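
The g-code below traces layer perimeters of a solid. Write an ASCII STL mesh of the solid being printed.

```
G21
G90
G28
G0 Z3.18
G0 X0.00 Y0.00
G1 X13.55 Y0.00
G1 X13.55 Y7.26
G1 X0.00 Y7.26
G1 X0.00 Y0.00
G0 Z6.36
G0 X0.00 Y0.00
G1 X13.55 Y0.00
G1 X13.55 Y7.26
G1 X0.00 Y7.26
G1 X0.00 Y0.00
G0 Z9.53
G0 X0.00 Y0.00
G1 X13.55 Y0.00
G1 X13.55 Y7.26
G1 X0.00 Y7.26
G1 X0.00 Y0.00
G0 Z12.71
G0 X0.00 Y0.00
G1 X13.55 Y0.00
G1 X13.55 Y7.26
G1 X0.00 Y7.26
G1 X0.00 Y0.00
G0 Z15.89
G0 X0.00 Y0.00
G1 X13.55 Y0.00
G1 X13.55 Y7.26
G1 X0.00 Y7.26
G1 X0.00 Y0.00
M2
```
solid part
  facet normal 0.0000 0.0000 -1.0000
    outer loop
      vertex 13.55 7.26 0.00
      vertex 13.55 0.00 0.00
      vertex 0.00 0.00 0.00
    endloop
  endfacet
  facet normal 0.0000 0.0000 -1.0000
    outer loop
      vertex 0.00 7.26 0.00
      vertex 13.55 7.26 0.00
      vertex 0.00 0.00 0.00
    endloop
  endfacet
  facet normal 0.0000 0.0000 1.0000
    outer loop
      vertex 0.00 0.00 15.89
      vertex 13.55 0.00 15.89
      vertex 13.55 7.26 15.89
    endloop
  endfacet
  facet normal 0.0000 0.0000 1.0000
    outer loop
      vertex 0.00 0.00 15.89
      vertex 13.55 7.26 15.89
      vertex 0.00 7.26 15.89
    endloop
  endfacet
  facet normal 0.0000 -1.0000 0.0000
    outer loop
      vertex 0.00 0.00 0.00
      vertex 13.55 0.00 0.00
      vertex 13.55 0.00 15.89
    endloop
  endfacet
  facet normal 0.0000 -1.0000 0.0000
    outer loop
      vertex 0.00 0.00 0.00
      vertex 13.55 0.00 15.89
      vertex 0.00 0.00 15.89
    endloop
  endfacet
  facet normal 0.0000 1.0000 0.0000
    outer loop
      vertex 13.55 7.26 15.89
      vertex 13.55 7.26 0.00
      vertex 0.00 7.26 0.00
    endloop
  endfacet
  facet normal 0.0000 1.0000 0.0000
    outer loop
      vertex 0.00 7.26 15.89
      vertex 13.55 7.26 15.89
      vertex 0.00 7.26 0.00
    endloop
  endfacet
  facet normal -1.0000 0.0000 0.0000
    outer loop
      vertex 0.00 7.26 15.89
      vertex 0.00 7.26 0.00
      vertex 0.00 0.00 0.00
    endloop
  endfacet
  facet normal -1.0000 0.0000 0.0000
    outer loop
      vertex 0.00 0.00 15.89
      vertex 0.00 7.26 15.89
      vertex 0.00 0.00 0.00
    endloop
  endfacet
  facet normal 1.0000 0.0000 0.0000
    outer loop
      vertex 13.55 0.00 0.00
      vertex 13.55 7.26 0.00
      vertex 13.55 7.26 15.89
    endloop
  endfacet
  facet normal 1.0000 0.0000 0.0000
    outer loop
      vertex 13.55 0.00 0.00
      vertex 13.55 7.26 15.89
      vertex 13.55 0.00 15.89
    endloop
  endfacet
endsolid part

The G0 Z moves step by Δz≈3.18 mm. Every layer's G1 loop is the same polygon, so the solid is a straight extrusion of it from z=0 to z≈15.9. Closing with flat bottom and top caps and triangulating gives 12 facets — a rectangular box, roughly 13.6 × 7.26 mm footprint and 15.9 mm tall.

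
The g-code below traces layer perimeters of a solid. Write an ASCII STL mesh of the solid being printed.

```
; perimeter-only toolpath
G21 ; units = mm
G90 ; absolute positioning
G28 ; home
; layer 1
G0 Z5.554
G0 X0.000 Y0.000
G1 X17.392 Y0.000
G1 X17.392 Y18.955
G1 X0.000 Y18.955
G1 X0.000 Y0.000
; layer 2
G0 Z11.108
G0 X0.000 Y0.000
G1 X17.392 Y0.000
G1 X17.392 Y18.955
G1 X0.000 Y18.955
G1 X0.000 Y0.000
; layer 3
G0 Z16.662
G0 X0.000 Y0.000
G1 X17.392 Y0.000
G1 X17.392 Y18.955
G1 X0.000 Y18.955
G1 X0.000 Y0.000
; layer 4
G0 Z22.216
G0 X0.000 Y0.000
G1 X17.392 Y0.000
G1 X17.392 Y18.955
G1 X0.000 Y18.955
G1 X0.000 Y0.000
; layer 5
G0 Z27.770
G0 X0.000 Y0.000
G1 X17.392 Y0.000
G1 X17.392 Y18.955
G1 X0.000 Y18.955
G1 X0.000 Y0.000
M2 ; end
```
solid part
  facet normal 0.0000 0.0000 -1.0000
    outer loop
      vertex 17.392 18.955 0.000
      vertex 17.392 0.000 0.000
      vertex 0.000 0.000 0.000
    endloop
  endfacet
  facet normal 0.0000 0.0000 -1.0000
    outer loop
      vertex 0.000 18.955 0.000
      vertex 17.392 18.955 0.000
      vertex 0.000 0.000 0.000
    endloop
  endfacet
  facet normal 0.0000 0.0000 1.0000
    outer loop
      vertex 0.000 0.000 27.770
      vertex 17.392 0.000 27.770
      vertex 17.392 18.955 27.770
    endloop
  endfacet
  facet normal 0.0000 0.0000 1.0000
    outer loop
      vertex 0.000 0.000 27.770
      vertex 17.392 18.955 27.770
      vertex 0.000 18.955 27.770
    endloop
  endfacet
  facet normal 0.0000 -1.0000 0.0000
    outer loop
      vertex 0.000 0.000 0.000
      vertex 17.392 0.000 0.000
      vertex 17.392 0.000 27.770
    endloop
  endfacet
  facet normal 0.0000 -1.0000 0.0000
    outer loop
      vertex 0.000 0.000 0.000
      vertex 17.392 0.000 27.770
      vertex 0.000 0.000 27.770
    endloop
  endfacet
  facet normal 0.0000 1.0000 0.0000
    outer loop
      vertex 17.392 18.955 27.770
      vertex 17.392 18.955 0.000
      vertex 0.000 18.955 0.000
    endloop
  endfacet
  facet normal 0.0000 1.0000 0.0000
    outer loop
      vertex 0.000 18.955 27.770
      vertex 17.392 18.955 27.770
      vertex 0.000 18.955 0.000
    endloop
  endfacet
  facet normal -1.0000 0.0000 0.0000
    outer loop
      vertex 0.000 18.955 27.770
      vertex 0.000 18.955 0.000
      vertex 0.000 0.000 0.000
    endloop
  endfacet
  facet normal -1.0000 0.0000 0.0000
    outer loop
      vertex 0.000 0.000 27.770
      vertex 0.000 18.955 27.770
      vertex 0.000 0.000 0.000
    endloop
  endfacet
  facet normal 1.0000 0.0000 0.0000
    outer loop
      vertex 17.392 0.000 0.000
      vertex 17.392 18.955 0.000
      vertex 17.392 18.955 27.770
    endloop
  endfacet
  facet normal 1.0000 0.0000 0.0000
    outer loop
      vertex 17.392 0.000 0.000
      vertex 17.392 18.955 27.770
      vertex 17.392 0.000 27.770
    endloop
  endfacet
endsolid part

The G0 Z moves step by Δz≈5.554 mm. Every layer's G1 loop is the same polygon, so the solid is a straight extrusion of it from z=0 to z≈27.8. Closing with flat bottom and top caps and triangulating gives 12 facets — a rectangular box, roughly 17.4 × 19 mm footprint and 27.8 mm tall.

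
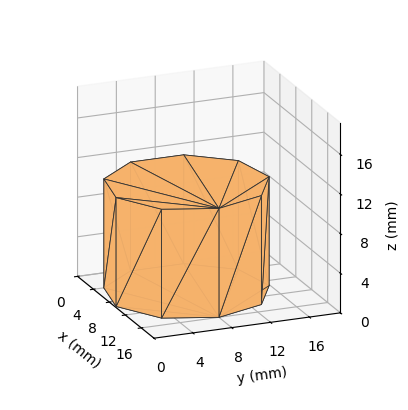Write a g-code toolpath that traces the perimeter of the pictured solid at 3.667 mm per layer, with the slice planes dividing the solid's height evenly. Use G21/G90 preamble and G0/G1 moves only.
Reading the render: the shape is a regular 9-sided prism (a cylinder approximated with 9 flat sides), circumscribed radius ≈ 8 mm, height ≈ 11 mm (dimensions read to the nearest mm from the axis ticks). For the g-code, the solid's height is divided into equal slices at the stated Δz and each level perimeter traced with G1 moves after a G0 lift.

; perimeter-only toolpath
G21 ; units = mm
G90 ; absolute positioning
G28 ; home
; layer 1
G0 Z3.667
G0 X16.000 Y8.000
G1 X14.128 Y13.142
G1 X9.389 Y15.878
G1 X4.000 Y14.928
G1 X0.482 Y10.736
G1 X0.482 Y5.264
G1 X4.000 Y1.072
G1 X9.389 Y0.122
G1 X14.128 Y2.858
G1 X16.000 Y8.000
; layer 2
G0 Z7.333
G0 X16.000 Y8.000
G1 X14.128 Y13.142
G1 X9.389 Y15.878
G1 X4.000 Y14.928
G1 X0.482 Y10.736
G1 X0.482 Y5.264
G1 X4.000 Y1.072
G1 X9.389 Y0.122
G1 X14.128 Y2.858
G1 X16.000 Y8.000
; layer 3
G0 Z11.000
G0 X16.000 Y8.000
G1 X14.128 Y13.142
G1 X9.389 Y15.878
G1 X4.000 Y14.928
G1 X0.482 Y10.736
G1 X0.482 Y5.264
G1 X4.000 Y1.072
G1 X9.389 Y0.122
G1 X14.128 Y2.858
G1 X16.000 Y8.000
M2 ; end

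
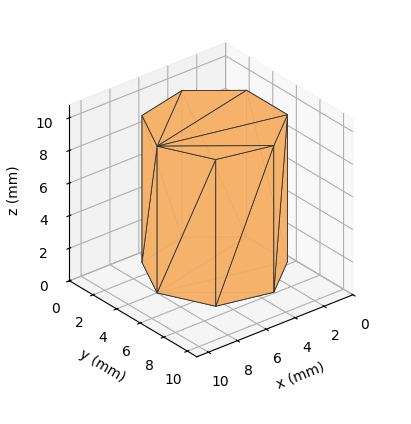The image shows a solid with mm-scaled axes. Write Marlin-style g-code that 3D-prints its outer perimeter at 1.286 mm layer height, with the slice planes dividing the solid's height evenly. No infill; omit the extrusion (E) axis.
Reading the render: the shape is a regular 7-sided prism (a cylinder approximated with 7 flat sides), circumscribed radius ≈ 4 mm, height ≈ 9 mm (dimensions read to the nearest mm from the axis ticks). For the g-code, the solid's height is divided into equal slices at the stated Δz and each level perimeter traced with G1 moves after a G0 lift.

; perimeter-only toolpath
G21 ; units = mm
G90 ; absolute positioning
G28 ; home
; layer 1
G0 Z1.286
G0 X8.000 Y4.000
G1 X6.494 Y7.127
G1 X3.110 Y7.900
G1 X0.396 Y5.736
G1 X0.396 Y2.264
G1 X3.110 Y0.100
G1 X6.494 Y0.873
G1 X8.000 Y4.000
; layer 2
G0 Z2.571
G0 X8.000 Y4.000
G1 X6.494 Y7.127
G1 X3.110 Y7.900
G1 X0.396 Y5.736
G1 X0.396 Y2.264
G1 X3.110 Y0.100
G1 X6.494 Y0.873
G1 X8.000 Y4.000
; layer 3
G0 Z3.857
G0 X8.000 Y4.000
G1 X6.494 Y7.127
G1 X3.110 Y7.900
G1 X0.396 Y5.736
G1 X0.396 Y2.264
G1 X3.110 Y0.100
G1 X6.494 Y0.873
G1 X8.000 Y4.000
; layer 4
G0 Z5.143
G0 X8.000 Y4.000
G1 X6.494 Y7.127
G1 X3.110 Y7.900
G1 X0.396 Y5.736
G1 X0.396 Y2.264
G1 X3.110 Y0.100
G1 X6.494 Y0.873
G1 X8.000 Y4.000
; layer 5
G0 Z6.429
G0 X8.000 Y4.000
G1 X6.494 Y7.127
G1 X3.110 Y7.900
G1 X0.396 Y5.736
G1 X0.396 Y2.264
G1 X3.110 Y0.100
G1 X6.494 Y0.873
G1 X8.000 Y4.000
; layer 6
G0 Z7.714
G0 X8.000 Y4.000
G1 X6.494 Y7.127
G1 X3.110 Y7.900
G1 X0.396 Y5.736
G1 X0.396 Y2.264
G1 X3.110 Y0.100
G1 X6.494 Y0.873
G1 X8.000 Y4.000
; layer 7
G0 Z9.000
G0 X8.000 Y4.000
G1 X6.494 Y7.127
G1 X3.110 Y7.900
G1 X0.396 Y5.736
G1 X0.396 Y2.264
G1 X3.110 Y0.100
G1 X6.494 Y0.873
G1 X8.000 Y4.000
M2 ; end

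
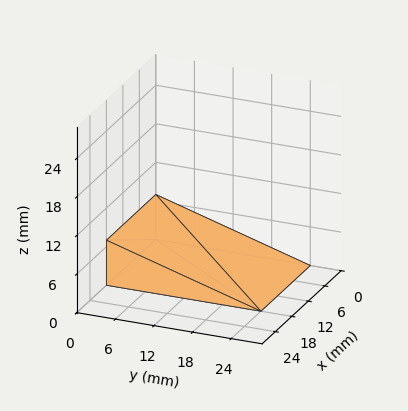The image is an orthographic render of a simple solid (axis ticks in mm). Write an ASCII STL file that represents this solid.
Reading the render: the shape is a wedge (ramp): 18 × 24 mm base, rising to 7 mm along the y=0 edge and sloping linearly to z=0 at y=24 (dimensions read to the nearest mm from the axis ticks). For the STL, each face is triangulated and given an outward normal.

solid part
  facet normal 0.0000 0.0000 -1.0000
    outer loop
      vertex 18.0 24.0 0.0
      vertex 18.0 0.0 0.0
      vertex 0.0 0.0 0.0
    endloop
  endfacet
  facet normal 0.0000 0.0000 -1.0000
    outer loop
      vertex 0.0 24.0 0.0
      vertex 18.0 24.0 0.0
      vertex 0.0 0.0 0.0
    endloop
  endfacet
  facet normal 0.0000 -1.0000 0.0000
    outer loop
      vertex 0.0 0.0 0.0
      vertex 18.0 0.0 0.0
      vertex 18.0 0.0 7.0
    endloop
  endfacet
  facet normal 0.0000 -1.0000 0.0000
    outer loop
      vertex 0.0 0.0 0.0
      vertex 18.0 0.0 7.0
      vertex 0.0 0.0 7.0
    endloop
  endfacet
  facet normal 0.0000 0.2800 0.9600
    outer loop
      vertex 0.0 0.0 7.0
      vertex 18.0 0.0 7.0
      vertex 18.0 24.0 0.0
    endloop
  endfacet
  facet normal 0.0000 0.2800 0.9600
    outer loop
      vertex 0.0 0.0 7.0
      vertex 18.0 24.0 0.0
      vertex 0.0 24.0 0.0
    endloop
  endfacet
  facet normal -1.0000 0.0000 0.0000
    outer loop
      vertex 0.0 0.0 7.0
      vertex 0.0 24.0 0.0
      vertex 0.0 0.0 0.0
    endloop
  endfacet
  facet normal 1.0000 0.0000 0.0000
    outer loop
      vertex 18.0 0.0 0.0
      vertex 18.0 24.0 0.0
      vertex 18.0 0.0 7.0
    endloop
  endfacet
endsolid part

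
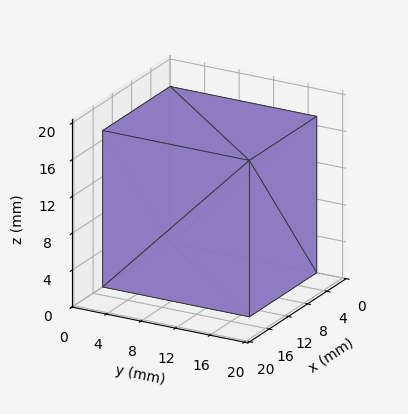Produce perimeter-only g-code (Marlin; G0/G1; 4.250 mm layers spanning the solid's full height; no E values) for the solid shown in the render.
Reading the render: the shape is a rectangular box, roughly 14 × 17 mm footprint and 17 mm tall (dimensions read to the nearest mm from the axis ticks). For the g-code, the solid's height is divided into equal slices at the stated Δz and each level perimeter traced with G1 moves after a G0 lift.

; perimeter-only toolpath
G21 ; units = mm
G90 ; absolute positioning
G28 ; home
; layer 1
G0 Z4.250
G0 X0.000 Y0.000
G1 X14.000 Y0.000
G1 X14.000 Y17.000
G1 X0.000 Y17.000
G1 X0.000 Y0.000
; layer 2
G0 Z8.500
G0 X0.000 Y0.000
G1 X14.000 Y0.000
G1 X14.000 Y17.000
G1 X0.000 Y17.000
G1 X0.000 Y0.000
; layer 3
G0 Z12.750
G0 X0.000 Y0.000
G1 X14.000 Y0.000
G1 X14.000 Y17.000
G1 X0.000 Y17.000
G1 X0.000 Y0.000
; layer 4
G0 Z17.000
G0 X0.000 Y0.000
G1 X14.000 Y0.000
G1 X14.000 Y17.000
G1 X0.000 Y17.000
G1 X0.000 Y0.000
M2 ; end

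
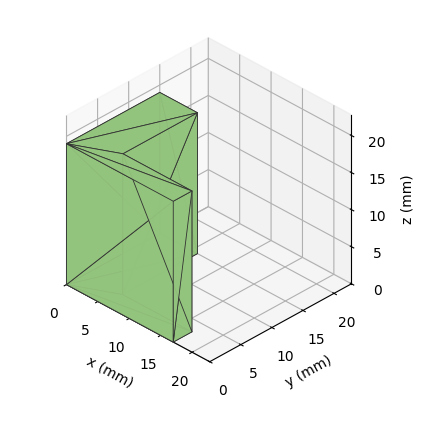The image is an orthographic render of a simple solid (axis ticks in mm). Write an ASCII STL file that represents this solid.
Reading the render: the shape is an L-shaped prism: outer 17 × 15 mm, arm thicknesses ≈ 3 mm (horizontal) and 6 mm (vertical), extruded 19 mm in z (dimensions read to the nearest mm from the axis ticks). For the STL, each face is triangulated and given an outward normal.

solid part
  facet normal 0.0000 0.0000 -1.0000
    outer loop
      vertex 17.00 3.00 0.00
      vertex 17.00 0.00 0.00
      vertex 0.00 0.00 0.00
    endloop
  endfacet
  facet normal 0.0000 0.0000 -1.0000
    outer loop
      vertex 6.00 3.00 0.00
      vertex 17.00 3.00 0.00
      vertex 0.00 0.00 0.00
    endloop
  endfacet
  facet normal 0.0000 0.0000 -1.0000
    outer loop
      vertex 6.00 15.00 0.00
      vertex 6.00 3.00 0.00
      vertex 0.00 0.00 0.00
    endloop
  endfacet
  facet normal 0.0000 0.0000 -1.0000
    outer loop
      vertex 0.00 15.00 0.00
      vertex 6.00 15.00 0.00
      vertex 0.00 0.00 0.00
    endloop
  endfacet
  facet normal 0.0000 0.0000 1.0000
    outer loop
      vertex 0.00 0.00 19.00
      vertex 17.00 0.00 19.00
      vertex 17.00 3.00 19.00
    endloop
  endfacet
  facet normal 0.0000 0.0000 1.0000
    outer loop
      vertex 0.00 0.00 19.00
      vertex 17.00 3.00 19.00
      vertex 6.00 3.00 19.00
    endloop
  endfacet
  facet normal 0.0000 0.0000 1.0000
    outer loop
      vertex 0.00 0.00 19.00
      vertex 6.00 3.00 19.00
      vertex 6.00 15.00 19.00
    endloop
  endfacet
  facet normal 0.0000 0.0000 1.0000
    outer loop
      vertex 0.00 0.00 19.00
      vertex 6.00 15.00 19.00
      vertex 0.00 15.00 19.00
    endloop
  endfacet
  facet normal 0.0000 -1.0000 0.0000
    outer loop
      vertex 0.00 0.00 0.00
      vertex 17.00 0.00 0.00
      vertex 17.00 0.00 19.00
    endloop
  endfacet
  facet normal 0.0000 -1.0000 0.0000
    outer loop
      vertex 0.00 0.00 0.00
      vertex 17.00 0.00 19.00
      vertex 0.00 0.00 19.00
    endloop
  endfacet
  facet normal 1.0000 0.0000 0.0000
    outer loop
      vertex 17.00 0.00 0.00
      vertex 17.00 3.00 0.00
      vertex 17.00 3.00 19.00
    endloop
  endfacet
  facet normal 1.0000 0.0000 0.0000
    outer loop
      vertex 17.00 0.00 0.00
      vertex 17.00 3.00 19.00
      vertex 17.00 0.00 19.00
    endloop
  endfacet
  facet normal 0.0000 1.0000 0.0000
    outer loop
      vertex 17.00 3.00 0.00
      vertex 6.00 3.00 0.00
      vertex 6.00 3.00 19.00
    endloop
  endfacet
  facet normal 0.0000 1.0000 0.0000
    outer loop
      vertex 17.00 3.00 0.00
      vertex 6.00 3.00 19.00
      vertex 17.00 3.00 19.00
    endloop
  endfacet
  facet normal 1.0000 0.0000 0.0000
    outer loop
      vertex 6.00 3.00 0.00
      vertex 6.00 15.00 0.00
      vertex 6.00 15.00 19.00
    endloop
  endfacet
  facet normal 1.0000 0.0000 0.0000
    outer loop
      vertex 6.00 3.00 0.00
      vertex 6.00 15.00 19.00
      vertex 6.00 3.00 19.00
    endloop
  endfacet
  facet normal 0.0000 1.0000 0.0000
    outer loop
      vertex 6.00 15.00 0.00
      vertex 0.00 15.00 0.00
      vertex 0.00 15.00 19.00
    endloop
  endfacet
  facet normal 0.0000 1.0000 0.0000
    outer loop
      vertex 6.00 15.00 0.00
      vertex 0.00 15.00 19.00
      vertex 6.00 15.00 19.00
    endloop
  endfacet
  facet normal -1.0000 0.0000 0.0000
    outer loop
      vertex 0.00 15.00 0.00
      vertex 0.00 0.00 0.00
      vertex 0.00 0.00 19.00
    endloop
  endfacet
  facet normal -1.0000 0.0000 0.0000
    outer loop
      vertex 0.00 15.00 0.00
      vertex 0.00 0.00 19.00
      vertex 0.00 15.00 19.00
    endloop
  endfacet
endsolid part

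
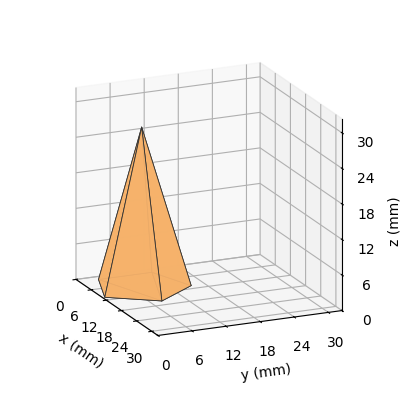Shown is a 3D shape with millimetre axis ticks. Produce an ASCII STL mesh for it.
Reading the render: the shape is a regular 5-sided pyramid, base circumscribed radius ≈ 8 mm, apex at z ≈ 27 mm (dimensions read to the nearest mm from the axis ticks). For the STL, each face is triangulated and given an outward normal.

solid part
  facet normal 0.0000 0.0000 -1.0000
    outer loop
      vertex 1.5 12.7 0.0
      vertex 10.5 15.6 0.0
      vertex 16.0 8.0 0.0
    endloop
  endfacet
  facet normal 0.0000 0.0000 -1.0000
    outer loop
      vertex 1.5 3.3 0.0
      vertex 1.5 12.7 0.0
      vertex 16.0 8.0 0.0
    endloop
  endfacet
  facet normal 0.0000 0.0000 -1.0000
    outer loop
      vertex 10.5 0.4 0.0
      vertex 1.5 3.3 0.0
      vertex 16.0 8.0 0.0
    endloop
  endfacet
  facet normal 0.7877 0.5701 0.2334
    outer loop
      vertex 16.0 8.0 0.0
      vertex 10.5 15.6 0.0
      vertex 8.0 8.0 27.0
    endloop
  endfacet
  facet normal -0.2983 0.9256 0.2329
    outer loop
      vertex 10.5 15.6 0.0
      vertex 1.5 12.7 0.0
      vertex 8.0 8.0 27.0
    endloop
  endfacet
  facet normal -0.9722 0.0000 0.2341
    outer loop
      vertex 1.5 12.7 0.0
      vertex 1.5 3.3 0.0
      vertex 8.0 8.0 27.0
    endloop
  endfacet
  facet normal -0.2983 -0.9256 0.2329
    outer loop
      vertex 1.5 3.3 0.0
      vertex 10.5 0.4 0.0
      vertex 8.0 8.0 27.0
    endloop
  endfacet
  facet normal 0.7877 -0.5701 0.2334
    outer loop
      vertex 10.5 0.4 0.0
      vertex 16.0 8.0 0.0
      vertex 8.0 8.0 27.0
    endloop
  endfacet
endsolid part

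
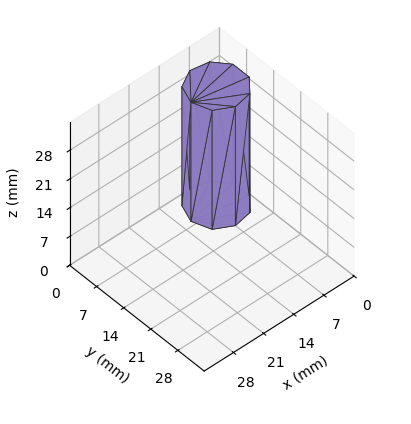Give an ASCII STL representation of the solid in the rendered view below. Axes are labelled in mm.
Reading the render: the shape is a regular 9-sided prism (a cylinder approximated with 9 flat sides), circumscribed radius ≈ 6 mm, height ≈ 29 mm (dimensions read to the nearest mm from the axis ticks). For the STL, each face is triangulated and given an outward normal.

solid part
  facet normal 0.0000 0.0000 -1.0000
    outer loop
      vertex 7.0 11.9 0.0
      vertex 10.6 9.9 0.0
      vertex 12.0 6.0 0.0
    endloop
  endfacet
  facet normal 0.0000 0.0000 -1.0000
    outer loop
      vertex 3.0 11.2 0.0
      vertex 7.0 11.9 0.0
      vertex 12.0 6.0 0.0
    endloop
  endfacet
  facet normal 0.0000 0.0000 -1.0000
    outer loop
      vertex 0.4 8.1 0.0
      vertex 3.0 11.2 0.0
      vertex 12.0 6.0 0.0
    endloop
  endfacet
  facet normal 0.0000 0.0000 -1.0000
    outer loop
      vertex 0.4 3.9 0.0
      vertex 0.4 8.1 0.0
      vertex 12.0 6.0 0.0
    endloop
  endfacet
  facet normal 0.0000 0.0000 -1.0000
    outer loop
      vertex 3.0 0.8 0.0
      vertex 0.4 3.9 0.0
      vertex 12.0 6.0 0.0
    endloop
  endfacet
  facet normal 0.0000 0.0000 -1.0000
    outer loop
      vertex 7.0 0.1 0.0
      vertex 3.0 0.8 0.0
      vertex 12.0 6.0 0.0
    endloop
  endfacet
  facet normal 0.0000 0.0000 -1.0000
    outer loop
      vertex 10.6 2.1 0.0
      vertex 7.0 0.1 0.0
      vertex 12.0 6.0 0.0
    endloop
  endfacet
  facet normal 0.0000 0.0000 1.0000
    outer loop
      vertex 12.0 6.0 29.0
      vertex 10.6 9.9 29.0
      vertex 7.0 11.9 29.0
    endloop
  endfacet
  facet normal 0.0000 0.0000 1.0000
    outer loop
      vertex 12.0 6.0 29.0
      vertex 7.0 11.9 29.0
      vertex 3.0 11.2 29.0
    endloop
  endfacet
  facet normal 0.0000 0.0000 1.0000
    outer loop
      vertex 12.0 6.0 29.0
      vertex 3.0 11.2 29.0
      vertex 0.4 8.1 29.0
    endloop
  endfacet
  facet normal 0.0000 0.0000 1.0000
    outer loop
      vertex 12.0 6.0 29.0
      vertex 0.4 8.1 29.0
      vertex 0.4 3.9 29.0
    endloop
  endfacet
  facet normal 0.0000 0.0000 1.0000
    outer loop
      vertex 12.0 6.0 29.0
      vertex 0.4 3.9 29.0
      vertex 3.0 0.8 29.0
    endloop
  endfacet
  facet normal 0.0000 0.0000 1.0000
    outer loop
      vertex 12.0 6.0 29.0
      vertex 3.0 0.8 29.0
      vertex 7.0 0.1 29.0
    endloop
  endfacet
  facet normal 0.0000 0.0000 1.0000
    outer loop
      vertex 12.0 6.0 29.0
      vertex 7.0 0.1 29.0
      vertex 10.6 2.1 29.0
    endloop
  endfacet
  facet normal 0.9412 0.3379 0.0000
    outer loop
      vertex 12.0 6.0 0.0
      vertex 10.6 9.9 0.0
      vertex 10.6 9.9 29.0
    endloop
  endfacet
  facet normal 0.9412 0.3379 0.0000
    outer loop
      vertex 12.0 6.0 0.0
      vertex 10.6 9.9 29.0
      vertex 12.0 6.0 29.0
    endloop
  endfacet
  facet normal 0.4856 0.8742 0.0000
    outer loop
      vertex 10.6 9.9 0.0
      vertex 7.0 11.9 0.0
      vertex 7.0 11.9 29.0
    endloop
  endfacet
  facet normal 0.4856 0.8742 0.0000
    outer loop
      vertex 10.6 9.9 0.0
      vertex 7.0 11.9 29.0
      vertex 10.6 9.9 29.0
    endloop
  endfacet
  facet normal -0.1724 0.9850 0.0000
    outer loop
      vertex 7.0 11.9 0.0
      vertex 3.0 11.2 0.0
      vertex 3.0 11.2 29.0
    endloop
  endfacet
  facet normal -0.1724 0.9850 0.0000
    outer loop
      vertex 7.0 11.9 0.0
      vertex 3.0 11.2 29.0
      vertex 7.0 11.9 29.0
    endloop
  endfacet
  facet normal -0.7662 0.6426 0.0000
    outer loop
      vertex 3.0 11.2 0.0
      vertex 0.4 8.1 0.0
      vertex 0.4 8.1 29.0
    endloop
  endfacet
  facet normal -0.7662 0.6426 0.0000
    outer loop
      vertex 3.0 11.2 0.0
      vertex 0.4 8.1 29.0
      vertex 3.0 11.2 29.0
    endloop
  endfacet
  facet normal -1.0000 0.0000 0.0000
    outer loop
      vertex 0.4 8.1 0.0
      vertex 0.4 3.9 0.0
      vertex 0.4 3.9 29.0
    endloop
  endfacet
  facet normal -1.0000 0.0000 0.0000
    outer loop
      vertex 0.4 8.1 0.0
      vertex 0.4 3.9 29.0
      vertex 0.4 8.1 29.0
    endloop
  endfacet
  facet normal -0.7662 -0.6426 0.0000
    outer loop
      vertex 0.4 3.9 0.0
      vertex 3.0 0.8 0.0
      vertex 3.0 0.8 29.0
    endloop
  endfacet
  facet normal -0.7662 -0.6426 0.0000
    outer loop
      vertex 0.4 3.9 0.0
      vertex 3.0 0.8 29.0
      vertex 0.4 3.9 29.0
    endloop
  endfacet
  facet normal -0.1724 -0.9850 0.0000
    outer loop
      vertex 3.0 0.8 0.0
      vertex 7.0 0.1 0.0
      vertex 7.0 0.1 29.0
    endloop
  endfacet
  facet normal -0.1724 -0.9850 0.0000
    outer loop
      vertex 3.0 0.8 0.0
      vertex 7.0 0.1 29.0
      vertex 3.0 0.8 29.0
    endloop
  endfacet
  facet normal 0.4856 -0.8742 0.0000
    outer loop
      vertex 7.0 0.1 0.0
      vertex 10.6 2.1 0.0
      vertex 10.6 2.1 29.0
    endloop
  endfacet
  facet normal 0.4856 -0.8742 0.0000
    outer loop
      vertex 7.0 0.1 0.0
      vertex 10.6 2.1 29.0
      vertex 7.0 0.1 29.0
    endloop
  endfacet
  facet normal 0.9412 -0.3379 0.0000
    outer loop
      vertex 10.6 2.1 0.0
      vertex 12.0 6.0 0.0
      vertex 12.0 6.0 29.0
    endloop
  endfacet
  facet normal 0.9412 -0.3379 0.0000
    outer loop
      vertex 10.6 2.1 0.0
      vertex 12.0 6.0 29.0
      vertex 10.6 2.1 29.0
    endloop
  endfacet
endsolid part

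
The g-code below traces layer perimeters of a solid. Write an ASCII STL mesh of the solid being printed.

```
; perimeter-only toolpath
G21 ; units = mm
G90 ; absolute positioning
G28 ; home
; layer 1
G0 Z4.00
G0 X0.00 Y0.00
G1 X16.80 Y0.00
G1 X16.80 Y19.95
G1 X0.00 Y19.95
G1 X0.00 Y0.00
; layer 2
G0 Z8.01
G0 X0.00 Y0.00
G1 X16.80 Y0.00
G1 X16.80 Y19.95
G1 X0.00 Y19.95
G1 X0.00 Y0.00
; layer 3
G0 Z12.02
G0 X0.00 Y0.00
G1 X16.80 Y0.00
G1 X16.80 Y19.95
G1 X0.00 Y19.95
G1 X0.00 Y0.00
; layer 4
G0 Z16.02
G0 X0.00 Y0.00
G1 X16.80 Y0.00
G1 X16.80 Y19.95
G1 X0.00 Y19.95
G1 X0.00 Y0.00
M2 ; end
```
solid part
  facet normal 0.0000 0.0000 -1.0000
    outer loop
      vertex 16.80 19.95 0.00
      vertex 16.80 0.00 0.00
      vertex 0.00 0.00 0.00
    endloop
  endfacet
  facet normal 0.0000 0.0000 -1.0000
    outer loop
      vertex 0.00 19.95 0.00
      vertex 16.80 19.95 0.00
      vertex 0.00 0.00 0.00
    endloop
  endfacet
  facet normal 0.0000 0.0000 1.0000
    outer loop
      vertex 0.00 0.00 16.02
      vertex 16.80 0.00 16.02
      vertex 16.80 19.95 16.02
    endloop
  endfacet
  facet normal 0.0000 0.0000 1.0000
    outer loop
      vertex 0.00 0.00 16.02
      vertex 16.80 19.95 16.02
      vertex 0.00 19.95 16.02
    endloop
  endfacet
  facet normal 0.0000 -1.0000 0.0000
    outer loop
      vertex 0.00 0.00 0.00
      vertex 16.80 0.00 0.00
      vertex 16.80 0.00 16.02
    endloop
  endfacet
  facet normal 0.0000 -1.0000 0.0000
    outer loop
      vertex 0.00 0.00 0.00
      vertex 16.80 0.00 16.02
      vertex 0.00 0.00 16.02
    endloop
  endfacet
  facet normal 0.0000 1.0000 0.0000
    outer loop
      vertex 16.80 19.95 16.02
      vertex 16.80 19.95 0.00
      vertex 0.00 19.95 0.00
    endloop
  endfacet
  facet normal 0.0000 1.0000 0.0000
    outer loop
      vertex 0.00 19.95 16.02
      vertex 16.80 19.95 16.02
      vertex 0.00 19.95 0.00
    endloop
  endfacet
  facet normal -1.0000 0.0000 0.0000
    outer loop
      vertex 0.00 19.95 16.02
      vertex 0.00 19.95 0.00
      vertex 0.00 0.00 0.00
    endloop
  endfacet
  facet normal -1.0000 0.0000 0.0000
    outer loop
      vertex 0.00 0.00 16.02
      vertex 0.00 19.95 16.02
      vertex 0.00 0.00 0.00
    endloop
  endfacet
  facet normal 1.0000 0.0000 0.0000
    outer loop
      vertex 16.80 0.00 0.00
      vertex 16.80 19.95 0.00
      vertex 16.80 19.95 16.02
    endloop
  endfacet
  facet normal 1.0000 0.0000 0.0000
    outer loop
      vertex 16.80 0.00 0.00
      vertex 16.80 19.95 16.02
      vertex 16.80 0.00 16.02
    endloop
  endfacet
endsolid part

The G0 Z moves step by Δz≈4.00 mm. Every layer's G1 loop is the same polygon, so the solid is a straight extrusion of it from z=0 to z≈16. Closing with flat bottom and top caps and triangulating gives 12 facets — a rectangular box, roughly 16.8 × 19.9 mm footprint and 16 mm tall.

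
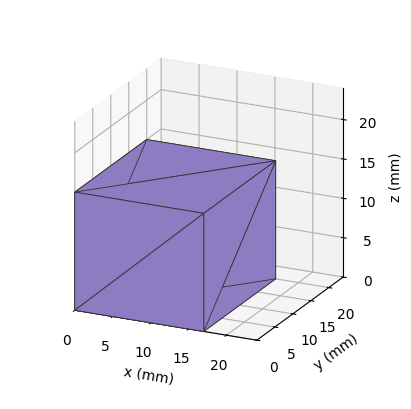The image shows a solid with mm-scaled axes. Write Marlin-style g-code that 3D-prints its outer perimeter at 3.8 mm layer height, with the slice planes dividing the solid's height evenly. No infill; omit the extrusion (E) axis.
Reading the render: the shape is a rectangular box, roughly 17 × 20 mm footprint and 15 mm tall (dimensions read to the nearest mm from the axis ticks). For the g-code, the solid's height is divided into equal slices at the stated Δz and each level perimeter traced with G1 moves after a G0 lift.

; perimeter-only toolpath
G21 ; units = mm
G90 ; absolute positioning
G28 ; home
; layer 1
G0 Z3.8
G0 X0.0 Y0.0
G1 X17.0 Y0.0
G1 X17.0 Y20.0
G1 X0.0 Y20.0
G1 X0.0 Y0.0
; layer 2
G0 Z7.5
G0 X0.0 Y0.0
G1 X17.0 Y0.0
G1 X17.0 Y20.0
G1 X0.0 Y20.0
G1 X0.0 Y0.0
; layer 3
G0 Z11.2
G0 X0.0 Y0.0
G1 X17.0 Y0.0
G1 X17.0 Y20.0
G1 X0.0 Y20.0
G1 X0.0 Y0.0
; layer 4
G0 Z15.0
G0 X0.0 Y0.0
G1 X17.0 Y0.0
G1 X17.0 Y20.0
G1 X0.0 Y20.0
G1 X0.0 Y0.0
M2 ; end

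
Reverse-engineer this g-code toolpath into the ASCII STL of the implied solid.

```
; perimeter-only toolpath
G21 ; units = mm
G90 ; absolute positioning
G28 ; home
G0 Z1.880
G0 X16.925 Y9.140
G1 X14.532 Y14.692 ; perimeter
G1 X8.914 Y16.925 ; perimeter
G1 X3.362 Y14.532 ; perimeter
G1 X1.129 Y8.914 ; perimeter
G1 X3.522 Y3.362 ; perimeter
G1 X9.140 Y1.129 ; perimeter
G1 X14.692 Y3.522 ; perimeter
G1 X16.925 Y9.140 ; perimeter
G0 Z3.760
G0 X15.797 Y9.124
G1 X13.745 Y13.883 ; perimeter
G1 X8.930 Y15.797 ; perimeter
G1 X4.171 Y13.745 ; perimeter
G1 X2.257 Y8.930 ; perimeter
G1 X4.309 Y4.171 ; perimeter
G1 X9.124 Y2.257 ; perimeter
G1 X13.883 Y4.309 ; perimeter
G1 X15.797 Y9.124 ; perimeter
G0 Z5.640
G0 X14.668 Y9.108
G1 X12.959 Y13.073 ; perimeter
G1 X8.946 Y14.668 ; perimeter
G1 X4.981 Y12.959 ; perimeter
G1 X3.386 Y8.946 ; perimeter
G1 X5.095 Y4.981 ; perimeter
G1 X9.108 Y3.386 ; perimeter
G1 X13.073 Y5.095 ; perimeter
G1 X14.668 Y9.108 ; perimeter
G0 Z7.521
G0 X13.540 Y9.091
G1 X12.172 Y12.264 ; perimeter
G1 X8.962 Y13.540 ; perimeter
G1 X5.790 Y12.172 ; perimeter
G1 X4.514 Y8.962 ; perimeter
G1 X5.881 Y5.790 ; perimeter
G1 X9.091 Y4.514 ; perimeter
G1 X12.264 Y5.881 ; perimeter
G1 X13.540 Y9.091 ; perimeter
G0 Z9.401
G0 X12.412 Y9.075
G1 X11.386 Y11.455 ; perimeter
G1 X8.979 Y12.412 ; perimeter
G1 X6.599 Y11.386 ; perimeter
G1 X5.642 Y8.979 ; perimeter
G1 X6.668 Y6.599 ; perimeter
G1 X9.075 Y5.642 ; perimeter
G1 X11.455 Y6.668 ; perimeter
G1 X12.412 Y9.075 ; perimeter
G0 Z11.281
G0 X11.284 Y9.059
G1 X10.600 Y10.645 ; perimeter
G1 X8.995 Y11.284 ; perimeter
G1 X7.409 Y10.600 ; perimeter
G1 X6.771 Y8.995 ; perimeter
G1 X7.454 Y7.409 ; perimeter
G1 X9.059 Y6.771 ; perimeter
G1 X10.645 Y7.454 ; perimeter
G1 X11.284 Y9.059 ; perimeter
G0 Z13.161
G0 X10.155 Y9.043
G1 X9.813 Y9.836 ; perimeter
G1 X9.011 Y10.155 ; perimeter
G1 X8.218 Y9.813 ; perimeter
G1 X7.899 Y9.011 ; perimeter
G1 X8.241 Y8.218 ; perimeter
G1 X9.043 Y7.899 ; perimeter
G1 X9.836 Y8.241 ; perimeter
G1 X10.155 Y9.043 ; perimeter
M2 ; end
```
solid part
  facet normal 0.0000 0.0000 -1.0000
    outer loop
      vertex 8.898 18.053 0.000
      vertex 15.318 15.501 0.000
      vertex 18.053 9.156 0.000
    endloop
  endfacet
  facet normal 0.0000 0.0000 -1.0000
    outer loop
      vertex 2.553 15.318 0.000
      vertex 8.898 18.053 0.000
      vertex 18.053 9.156 0.000
    endloop
  endfacet
  facet normal 0.0000 0.0000 -1.0000
    outer loop
      vertex 0.001 8.898 0.000
      vertex 2.553 15.318 0.000
      vertex 18.053 9.156 0.000
    endloop
  endfacet
  facet normal 0.0000 0.0000 -1.0000
    outer loop
      vertex 2.736 2.553 0.000
      vertex 0.001 8.898 0.000
      vertex 18.053 9.156 0.000
    endloop
  endfacet
  facet normal 0.0000 0.0000 -1.0000
    outer loop
      vertex 9.156 0.001 0.000
      vertex 2.736 2.553 0.000
      vertex 18.053 9.156 0.000
    endloop
  endfacet
  facet normal 0.0000 0.0000 -1.0000
    outer loop
      vertex 15.501 2.736 0.000
      vertex 9.156 0.001 0.000
      vertex 18.053 9.156 0.000
    endloop
  endfacet
  facet normal 0.8031 0.3462 0.4849
    outer loop
      vertex 18.053 9.156 0.000
      vertex 15.318 15.501 0.000
      vertex 9.027 9.027 15.041
    endloop
  endfacet
  facet normal 0.3231 0.8127 0.4849
    outer loop
      vertex 15.318 15.501 0.000
      vertex 8.898 18.053 0.000
      vertex 9.027 9.027 15.041
    endloop
  endfacet
  facet normal -0.3462 0.8031 0.4849
    outer loop
      vertex 8.898 18.053 0.000
      vertex 2.553 15.318 0.000
      vertex 9.027 9.027 15.041
    endloop
  endfacet
  facet normal -0.8127 0.3231 0.4849
    outer loop
      vertex 2.553 15.318 0.000
      vertex 0.001 8.898 0.000
      vertex 9.027 9.027 15.041
    endloop
  endfacet
  facet normal -0.8031 -0.3462 0.4849
    outer loop
      vertex 0.001 8.898 0.000
      vertex 2.736 2.553 0.000
      vertex 9.027 9.027 15.041
    endloop
  endfacet
  facet normal -0.3231 -0.8127 0.4849
    outer loop
      vertex 2.736 2.553 0.000
      vertex 9.156 0.001 0.000
      vertex 9.027 9.027 15.041
    endloop
  endfacet
  facet normal 0.3462 -0.8031 0.4849
    outer loop
      vertex 9.156 0.001 0.000
      vertex 15.501 2.736 0.000
      vertex 9.027 9.027 15.041
    endloop
  endfacet
  facet normal 0.8127 -0.3231 0.4849
    outer loop
      vertex 15.501 2.736 0.000
      vertex 18.053 9.156 0.000
      vertex 9.027 9.027 15.041
    endloop
  endfacet
endsolid part

The G0 Z moves step by Δz≈1.880 mm. The G1 loops shrink linearly with z, so the solid tapers from its base footprint up to z≈15. Closing with a flat bottom cap and the tapered top and triangulating gives 14 facets — a regular 8-sided pyramid, base circumscribed radius ≈ 9.03 mm, apex at z ≈ 15 mm.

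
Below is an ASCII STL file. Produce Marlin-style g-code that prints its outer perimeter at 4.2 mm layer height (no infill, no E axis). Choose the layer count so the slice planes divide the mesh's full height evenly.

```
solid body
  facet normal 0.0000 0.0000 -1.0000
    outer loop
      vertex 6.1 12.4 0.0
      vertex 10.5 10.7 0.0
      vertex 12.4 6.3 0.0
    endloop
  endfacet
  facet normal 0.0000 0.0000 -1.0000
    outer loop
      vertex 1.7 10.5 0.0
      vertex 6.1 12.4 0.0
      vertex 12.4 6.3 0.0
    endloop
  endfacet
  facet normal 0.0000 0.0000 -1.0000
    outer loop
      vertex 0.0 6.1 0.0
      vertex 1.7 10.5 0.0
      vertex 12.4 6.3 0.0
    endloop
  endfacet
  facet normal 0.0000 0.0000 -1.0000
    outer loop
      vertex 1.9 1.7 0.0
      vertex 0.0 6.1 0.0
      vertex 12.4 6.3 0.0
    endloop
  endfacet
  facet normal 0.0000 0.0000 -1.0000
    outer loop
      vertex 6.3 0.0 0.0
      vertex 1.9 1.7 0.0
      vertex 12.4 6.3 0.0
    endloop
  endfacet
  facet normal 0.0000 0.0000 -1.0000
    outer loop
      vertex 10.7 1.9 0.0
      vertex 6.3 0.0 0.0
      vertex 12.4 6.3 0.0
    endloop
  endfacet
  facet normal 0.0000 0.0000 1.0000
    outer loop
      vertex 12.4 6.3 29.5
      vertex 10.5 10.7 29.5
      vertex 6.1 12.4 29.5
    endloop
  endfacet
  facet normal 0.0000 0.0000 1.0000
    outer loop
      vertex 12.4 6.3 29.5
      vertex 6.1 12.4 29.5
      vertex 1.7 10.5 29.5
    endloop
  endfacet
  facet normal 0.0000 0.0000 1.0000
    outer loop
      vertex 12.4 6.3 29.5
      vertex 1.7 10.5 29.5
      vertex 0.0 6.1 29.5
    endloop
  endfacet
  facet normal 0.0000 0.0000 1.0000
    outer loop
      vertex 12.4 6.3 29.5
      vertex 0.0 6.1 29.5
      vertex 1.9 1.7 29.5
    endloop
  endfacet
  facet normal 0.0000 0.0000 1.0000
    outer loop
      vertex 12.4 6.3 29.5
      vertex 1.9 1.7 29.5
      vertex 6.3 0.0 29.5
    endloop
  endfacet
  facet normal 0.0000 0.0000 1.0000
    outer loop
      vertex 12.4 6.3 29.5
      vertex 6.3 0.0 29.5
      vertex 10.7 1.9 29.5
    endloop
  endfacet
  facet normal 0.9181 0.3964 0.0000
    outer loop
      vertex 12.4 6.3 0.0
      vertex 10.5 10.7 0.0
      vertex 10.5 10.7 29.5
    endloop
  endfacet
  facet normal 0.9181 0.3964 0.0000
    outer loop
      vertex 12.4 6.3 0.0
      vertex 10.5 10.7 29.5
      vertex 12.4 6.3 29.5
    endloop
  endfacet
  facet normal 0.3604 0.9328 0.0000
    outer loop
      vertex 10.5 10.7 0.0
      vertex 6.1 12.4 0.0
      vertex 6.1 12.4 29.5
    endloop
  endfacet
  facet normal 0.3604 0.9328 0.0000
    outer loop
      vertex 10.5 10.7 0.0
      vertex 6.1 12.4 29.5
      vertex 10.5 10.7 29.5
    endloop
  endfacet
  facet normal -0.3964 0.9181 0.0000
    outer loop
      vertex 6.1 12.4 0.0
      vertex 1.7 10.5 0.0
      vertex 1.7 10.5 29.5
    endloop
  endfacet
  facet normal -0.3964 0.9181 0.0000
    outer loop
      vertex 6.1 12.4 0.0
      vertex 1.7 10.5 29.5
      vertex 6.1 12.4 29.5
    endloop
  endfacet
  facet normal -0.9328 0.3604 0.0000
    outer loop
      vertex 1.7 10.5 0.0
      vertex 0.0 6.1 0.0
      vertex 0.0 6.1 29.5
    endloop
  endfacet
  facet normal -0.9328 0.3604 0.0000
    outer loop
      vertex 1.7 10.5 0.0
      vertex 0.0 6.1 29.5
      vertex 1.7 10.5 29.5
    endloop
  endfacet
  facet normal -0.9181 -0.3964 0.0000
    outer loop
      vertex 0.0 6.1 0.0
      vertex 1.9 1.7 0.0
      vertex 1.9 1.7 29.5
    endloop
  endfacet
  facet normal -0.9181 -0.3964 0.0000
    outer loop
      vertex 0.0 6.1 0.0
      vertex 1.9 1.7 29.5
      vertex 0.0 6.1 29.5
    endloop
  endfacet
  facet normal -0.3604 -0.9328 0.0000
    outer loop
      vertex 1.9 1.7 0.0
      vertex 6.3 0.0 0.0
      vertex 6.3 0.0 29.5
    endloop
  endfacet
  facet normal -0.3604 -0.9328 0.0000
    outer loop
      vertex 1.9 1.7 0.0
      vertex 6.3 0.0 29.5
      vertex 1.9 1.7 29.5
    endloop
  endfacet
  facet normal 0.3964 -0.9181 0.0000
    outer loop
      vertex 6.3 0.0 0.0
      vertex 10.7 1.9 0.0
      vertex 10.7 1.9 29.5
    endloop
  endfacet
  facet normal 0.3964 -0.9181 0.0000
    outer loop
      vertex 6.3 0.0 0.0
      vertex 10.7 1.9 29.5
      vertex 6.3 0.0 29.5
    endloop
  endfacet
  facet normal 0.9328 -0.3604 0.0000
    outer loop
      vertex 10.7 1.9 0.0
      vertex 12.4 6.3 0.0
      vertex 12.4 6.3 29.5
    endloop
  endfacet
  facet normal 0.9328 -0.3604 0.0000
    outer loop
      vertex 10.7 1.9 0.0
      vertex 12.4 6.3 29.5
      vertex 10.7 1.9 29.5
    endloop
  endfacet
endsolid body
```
; perimeter-only toolpath
G21 ; units = mm
G90 ; absolute positioning
G28 ; home
; layer 1
G0 Z4.2
G0 X12.4 Y6.3
G1 X10.5 Y10.7
G1 X6.1 Y12.4
G1 X1.7 Y10.5
G1 X0.0 Y6.1
G1 X1.9 Y1.7
G1 X6.3 Y0.0
G1 X10.7 Y1.9
G1 X12.4 Y6.3
; layer 2
G0 Z8.4
G0 X12.4 Y6.3
G1 X10.5 Y10.7
G1 X6.1 Y12.4
G1 X1.7 Y10.5
G1 X0.0 Y6.1
G1 X1.9 Y1.7
G1 X6.3 Y0.0
G1 X10.7 Y1.9
G1 X12.4 Y6.3
; layer 3
G0 Z12.6
G0 X12.4 Y6.3
G1 X10.5 Y10.7
G1 X6.1 Y12.4
G1 X1.7 Y10.5
G1 X0.0 Y6.1
G1 X1.9 Y1.7
G1 X6.3 Y0.0
G1 X10.7 Y1.9
G1 X12.4 Y6.3
; layer 4
G0 Z16.9
G0 X12.4 Y6.3
G1 X10.5 Y10.7
G1 X6.1 Y12.4
G1 X1.7 Y10.5
G1 X0.0 Y6.1
G1 X1.9 Y1.7
G1 X6.3 Y0.0
G1 X10.7 Y1.9
G1 X12.4 Y6.3
; layer 5
G0 Z21.1
G0 X12.4 Y6.3
G1 X10.5 Y10.7
G1 X6.1 Y12.4
G1 X1.7 Y10.5
G1 X0.0 Y6.1
G1 X1.9 Y1.7
G1 X6.3 Y0.0
G1 X10.7 Y1.9
G1 X12.4 Y6.3
; layer 6
G0 Z25.3
G0 X12.4 Y6.3
G1 X10.5 Y10.7
G1 X6.1 Y12.4
G1 X1.7 Y10.5
G1 X0.0 Y6.1
G1 X1.9 Y1.7
G1 X6.3 Y0.0
G1 X10.7 Y1.9
G1 X12.4 Y6.3
; layer 7
G0 Z29.5
G0 X12.4 Y6.3
G1 X10.5 Y10.7
G1 X6.1 Y12.4
G1 X1.7 Y10.5
G1 X0.0 Y6.1
G1 X1.9 Y1.7
G1 X6.3 Y0.0
G1 X10.7 Y1.9
G1 X12.4 Y6.3
M2 ; end

The solid is a regular 8-sided prism (a cylinder approximated with 8 flat sides), circumscribed radius ≈ 6.2 mm, height ≈ 29.5 mm. Slicing at Δz = 4.2 mm — 7 equal slices spanning the solid's height, so layer i sits at z = i·h/7 — gives 7 non-empty perimeters. Each is a 8-segment closed polygon; G0 lifts to the layer z and rapids to the start vertex, then G1 traces the edges.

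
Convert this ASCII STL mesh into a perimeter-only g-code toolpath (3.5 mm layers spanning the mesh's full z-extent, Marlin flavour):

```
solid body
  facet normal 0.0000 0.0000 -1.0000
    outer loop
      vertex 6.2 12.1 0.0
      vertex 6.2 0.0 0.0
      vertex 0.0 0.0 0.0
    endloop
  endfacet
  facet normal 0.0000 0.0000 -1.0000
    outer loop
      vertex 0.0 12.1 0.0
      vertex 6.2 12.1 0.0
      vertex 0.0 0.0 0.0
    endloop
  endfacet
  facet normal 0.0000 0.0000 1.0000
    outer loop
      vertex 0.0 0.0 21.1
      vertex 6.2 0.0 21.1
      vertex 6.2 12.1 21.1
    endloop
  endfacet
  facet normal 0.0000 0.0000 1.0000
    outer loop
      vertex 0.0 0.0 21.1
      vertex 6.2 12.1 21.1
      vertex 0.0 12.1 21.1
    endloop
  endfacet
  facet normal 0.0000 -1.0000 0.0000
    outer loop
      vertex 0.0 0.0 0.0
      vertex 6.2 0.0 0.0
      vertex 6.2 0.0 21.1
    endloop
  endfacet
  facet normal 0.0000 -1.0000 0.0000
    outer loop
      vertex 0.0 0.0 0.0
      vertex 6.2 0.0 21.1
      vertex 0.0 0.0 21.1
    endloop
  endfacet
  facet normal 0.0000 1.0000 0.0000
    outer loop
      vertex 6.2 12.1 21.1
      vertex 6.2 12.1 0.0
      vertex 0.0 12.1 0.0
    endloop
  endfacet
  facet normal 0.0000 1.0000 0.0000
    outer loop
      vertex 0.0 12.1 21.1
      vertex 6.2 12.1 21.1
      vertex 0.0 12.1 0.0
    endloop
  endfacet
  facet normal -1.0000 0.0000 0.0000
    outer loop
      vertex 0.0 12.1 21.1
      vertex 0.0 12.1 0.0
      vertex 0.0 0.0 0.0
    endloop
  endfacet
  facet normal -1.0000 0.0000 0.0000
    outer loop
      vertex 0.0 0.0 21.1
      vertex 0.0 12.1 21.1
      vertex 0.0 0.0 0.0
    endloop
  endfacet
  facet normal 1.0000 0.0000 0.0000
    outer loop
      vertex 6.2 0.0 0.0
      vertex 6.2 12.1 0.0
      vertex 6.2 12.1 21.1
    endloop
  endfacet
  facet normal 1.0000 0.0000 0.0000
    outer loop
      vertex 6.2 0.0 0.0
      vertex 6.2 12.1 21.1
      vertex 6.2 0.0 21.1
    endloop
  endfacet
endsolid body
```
; perimeter-only toolpath
G21 ; units = mm
G90 ; absolute positioning
G28 ; home
; layer 1
G0 Z3.5
G0 X0.0 Y0.0
G1 X6.2 Y0.0
G1 X6.2 Y12.1
G1 X0.0 Y12.1
G1 X0.0 Y0.0
; layer 2
G0 Z7.0
G0 X0.0 Y0.0
G1 X6.2 Y0.0
G1 X6.2 Y12.1
G1 X0.0 Y12.1
G1 X0.0 Y0.0
; layer 3
G0 Z10.6
G0 X0.0 Y0.0
G1 X6.2 Y0.0
G1 X6.2 Y12.1
G1 X0.0 Y12.1
G1 X0.0 Y0.0
; layer 4
G0 Z14.1
G0 X0.0 Y0.0
G1 X6.2 Y0.0
G1 X6.2 Y12.1
G1 X0.0 Y12.1
G1 X0.0 Y0.0
; layer 5
G0 Z17.6
G0 X0.0 Y0.0
G1 X6.2 Y0.0
G1 X6.2 Y12.1
G1 X0.0 Y12.1
G1 X0.0 Y0.0
; layer 6
G0 Z21.1
G0 X0.0 Y0.0
G1 X6.2 Y0.0
G1 X6.2 Y12.1
G1 X0.0 Y12.1
G1 X0.0 Y0.0
M2 ; end

The solid is a rectangular box, roughly 6.2 × 12.1 mm footprint and 21.1 mm tall. Slicing at Δz = 3.5 mm — 6 equal slices spanning the solid's height, so layer i sits at z = i·h/6 — gives 6 non-empty perimeters. Each is a 4-segment closed polygon; G0 lifts to the layer z and rapids to the start vertex, then G1 traces the edges.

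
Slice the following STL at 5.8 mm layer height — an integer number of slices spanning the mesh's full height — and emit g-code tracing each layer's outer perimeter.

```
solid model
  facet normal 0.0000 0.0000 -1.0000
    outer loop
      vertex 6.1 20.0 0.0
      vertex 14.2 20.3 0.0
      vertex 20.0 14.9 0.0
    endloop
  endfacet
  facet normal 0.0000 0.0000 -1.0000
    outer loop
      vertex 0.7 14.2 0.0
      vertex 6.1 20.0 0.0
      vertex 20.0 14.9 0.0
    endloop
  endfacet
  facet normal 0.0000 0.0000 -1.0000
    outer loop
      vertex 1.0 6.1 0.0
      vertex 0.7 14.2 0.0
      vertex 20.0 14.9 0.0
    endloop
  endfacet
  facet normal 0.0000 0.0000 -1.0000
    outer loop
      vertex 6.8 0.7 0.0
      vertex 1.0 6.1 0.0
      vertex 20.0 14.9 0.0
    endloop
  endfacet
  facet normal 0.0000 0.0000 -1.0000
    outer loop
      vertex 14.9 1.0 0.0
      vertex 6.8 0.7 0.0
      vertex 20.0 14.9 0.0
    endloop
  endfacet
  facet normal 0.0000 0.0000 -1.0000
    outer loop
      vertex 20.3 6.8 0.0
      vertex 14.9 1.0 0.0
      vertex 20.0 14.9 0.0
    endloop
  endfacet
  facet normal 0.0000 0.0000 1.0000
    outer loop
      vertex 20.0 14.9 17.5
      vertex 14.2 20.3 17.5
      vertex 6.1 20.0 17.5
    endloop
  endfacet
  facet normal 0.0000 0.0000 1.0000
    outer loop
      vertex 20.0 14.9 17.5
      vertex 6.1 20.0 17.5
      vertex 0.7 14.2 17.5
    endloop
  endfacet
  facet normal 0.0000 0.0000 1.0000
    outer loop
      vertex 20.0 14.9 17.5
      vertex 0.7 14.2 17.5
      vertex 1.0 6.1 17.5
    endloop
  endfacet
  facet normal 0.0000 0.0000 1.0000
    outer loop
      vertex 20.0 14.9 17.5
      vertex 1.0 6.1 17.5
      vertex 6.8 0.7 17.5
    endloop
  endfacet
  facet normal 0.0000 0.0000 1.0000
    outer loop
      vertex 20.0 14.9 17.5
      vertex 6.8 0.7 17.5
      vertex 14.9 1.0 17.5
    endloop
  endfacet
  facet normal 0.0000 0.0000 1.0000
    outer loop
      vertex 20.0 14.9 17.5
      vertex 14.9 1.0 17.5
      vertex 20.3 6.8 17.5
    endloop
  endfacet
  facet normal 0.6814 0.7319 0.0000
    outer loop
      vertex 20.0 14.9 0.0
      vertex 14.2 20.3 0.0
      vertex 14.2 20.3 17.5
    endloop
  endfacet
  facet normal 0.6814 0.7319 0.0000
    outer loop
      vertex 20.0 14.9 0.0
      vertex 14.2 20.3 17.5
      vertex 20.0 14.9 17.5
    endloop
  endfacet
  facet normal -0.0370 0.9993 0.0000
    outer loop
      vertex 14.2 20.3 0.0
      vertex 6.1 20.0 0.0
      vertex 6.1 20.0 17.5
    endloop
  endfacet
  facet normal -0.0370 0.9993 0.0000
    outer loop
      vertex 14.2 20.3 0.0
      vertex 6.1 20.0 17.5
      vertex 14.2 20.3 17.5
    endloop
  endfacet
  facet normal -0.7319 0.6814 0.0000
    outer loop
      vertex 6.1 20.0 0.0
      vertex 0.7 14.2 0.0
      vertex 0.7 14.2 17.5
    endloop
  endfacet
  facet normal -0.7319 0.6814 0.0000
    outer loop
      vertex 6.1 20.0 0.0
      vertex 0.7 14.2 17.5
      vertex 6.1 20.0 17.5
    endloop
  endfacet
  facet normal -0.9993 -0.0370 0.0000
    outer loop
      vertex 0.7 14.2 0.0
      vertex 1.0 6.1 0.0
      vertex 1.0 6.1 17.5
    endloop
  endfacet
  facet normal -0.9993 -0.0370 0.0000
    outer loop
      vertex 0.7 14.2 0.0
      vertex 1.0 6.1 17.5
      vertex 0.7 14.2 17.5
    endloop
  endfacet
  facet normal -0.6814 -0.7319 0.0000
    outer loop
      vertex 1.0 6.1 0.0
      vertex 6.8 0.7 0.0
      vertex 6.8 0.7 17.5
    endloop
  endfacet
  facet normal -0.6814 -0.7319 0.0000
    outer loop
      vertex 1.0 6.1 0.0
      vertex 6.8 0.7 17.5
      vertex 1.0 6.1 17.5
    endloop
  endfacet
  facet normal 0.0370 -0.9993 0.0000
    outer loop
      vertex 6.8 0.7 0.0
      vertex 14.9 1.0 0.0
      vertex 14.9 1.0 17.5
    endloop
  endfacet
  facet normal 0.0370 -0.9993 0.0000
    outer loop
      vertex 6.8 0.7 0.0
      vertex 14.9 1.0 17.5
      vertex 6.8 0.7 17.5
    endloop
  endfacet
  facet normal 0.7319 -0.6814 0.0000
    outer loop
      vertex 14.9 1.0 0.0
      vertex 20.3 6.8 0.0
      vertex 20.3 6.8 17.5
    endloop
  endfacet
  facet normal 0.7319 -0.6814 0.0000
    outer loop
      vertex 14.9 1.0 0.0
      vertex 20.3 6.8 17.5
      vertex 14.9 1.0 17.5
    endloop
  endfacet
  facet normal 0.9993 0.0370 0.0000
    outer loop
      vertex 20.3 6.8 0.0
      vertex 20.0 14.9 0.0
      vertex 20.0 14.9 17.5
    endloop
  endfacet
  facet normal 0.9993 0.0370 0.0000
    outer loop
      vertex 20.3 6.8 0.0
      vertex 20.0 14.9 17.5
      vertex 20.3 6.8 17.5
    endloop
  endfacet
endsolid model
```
; perimeter-only toolpath
G21 ; units = mm
G90 ; absolute positioning
G28 ; home
; layer 1
G0 Z5.8
G0 X20.0 Y14.9
G1 X14.2 Y20.3
G1 X6.1 Y20.0
G1 X0.7 Y14.2
G1 X1.0 Y6.1
G1 X6.8 Y0.7
G1 X14.9 Y1.0
G1 X20.3 Y6.8
G1 X20.0 Y14.9
; layer 2
G0 Z11.7
G0 X20.0 Y14.9
G1 X14.2 Y20.3
G1 X6.1 Y20.0
G1 X0.7 Y14.2
G1 X1.0 Y6.1
G1 X6.8 Y0.7
G1 X14.9 Y1.0
G1 X20.3 Y6.8
G1 X20.0 Y14.9
; layer 3
G0 Z17.5
G0 X20.0 Y14.9
G1 X14.2 Y20.3
G1 X6.1 Y20.0
G1 X0.7 Y14.2
G1 X1.0 Y6.1
G1 X6.8 Y0.7
G1 X14.9 Y1.0
G1 X20.3 Y6.8
G1 X20.0 Y14.9
M2 ; end

The solid is a regular 8-sided prism (a cylinder approximated with 8 flat sides), circumscribed radius ≈ 10.5 mm, height ≈ 17.5 mm. Slicing at Δz = 5.8 mm — 3 equal slices spanning the solid's height, so layer i sits at z = i·h/3 — gives 3 non-empty perimeters. Each is a 8-segment closed polygon; G0 lifts to the layer z and rapids to the start vertex, then G1 traces the edges.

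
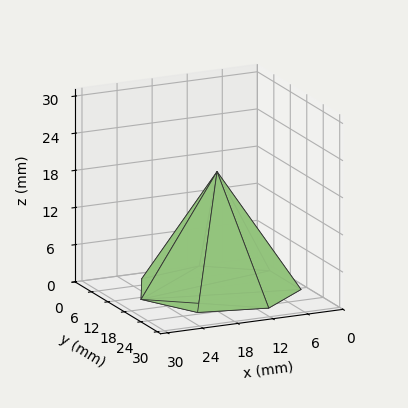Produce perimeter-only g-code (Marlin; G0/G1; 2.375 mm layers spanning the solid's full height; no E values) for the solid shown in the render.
Reading the render: the shape is a regular 7-sided pyramid, base circumscribed radius ≈ 13 mm, apex at z ≈ 19 mm (dimensions read to the nearest mm from the axis ticks). For the g-code, the solid's height is divided into equal slices at the stated Δz and each level perimeter traced with G1 moves after a G0 lift.

; perimeter-only toolpath
G21 ; units = mm
G90 ; absolute positioning
G28 ; home
; layer 1
G0 Z2.375
G0 X24.375 Y13.000
G1 X20.092 Y21.894
G1 X10.469 Y24.090
G1 X2.751 Y17.935
G1 X2.751 Y8.065
G1 X10.469 Y1.910
G1 X20.092 Y4.107
G1 X24.375 Y13.000
; layer 2
G0 Z4.750
G0 X22.750 Y13.000
G1 X19.079 Y20.623
G1 X10.830 Y22.505
G1 X4.215 Y17.230
G1 X4.215 Y8.770
G1 X10.830 Y3.494
G1 X19.079 Y5.377
G1 X22.750 Y13.000
; layer 3
G0 Z7.125
G0 X21.125 Y13.000
G1 X18.066 Y19.352
G1 X11.192 Y20.921
G1 X5.679 Y16.525
G1 X5.679 Y9.475
G1 X11.192 Y5.079
G1 X18.066 Y6.647
G1 X21.125 Y13.000
; layer 4
G0 Z9.500
G0 X19.500 Y13.000
G1 X17.053 Y18.082
G1 X11.553 Y19.337
G1 X7.143 Y15.820
G1 X7.143 Y10.180
G1 X11.553 Y6.663
G1 X17.053 Y7.918
G1 X19.500 Y13.000
; layer 5
G0 Z11.875
G0 X17.875 Y13.000
G1 X16.039 Y16.812
G1 X11.915 Y17.753
G1 X8.608 Y15.115
G1 X8.608 Y10.885
G1 X11.915 Y8.247
G1 X16.039 Y9.188
G1 X17.875 Y13.000
; layer 6
G0 Z14.250
G0 X16.250 Y13.000
G1 X15.026 Y15.541
G1 X12.277 Y16.169
G1 X10.072 Y14.410
G1 X10.072 Y11.590
G1 X12.277 Y9.832
G1 X15.026 Y10.459
G1 X16.250 Y13.000
; layer 7
G0 Z16.625
G0 X14.625 Y13.000
G1 X14.013 Y14.271
G1 X12.638 Y14.584
G1 X11.536 Y13.705
G1 X11.536 Y12.295
G1 X12.638 Y11.416
G1 X14.013 Y11.729
G1 X14.625 Y13.000
M2 ; end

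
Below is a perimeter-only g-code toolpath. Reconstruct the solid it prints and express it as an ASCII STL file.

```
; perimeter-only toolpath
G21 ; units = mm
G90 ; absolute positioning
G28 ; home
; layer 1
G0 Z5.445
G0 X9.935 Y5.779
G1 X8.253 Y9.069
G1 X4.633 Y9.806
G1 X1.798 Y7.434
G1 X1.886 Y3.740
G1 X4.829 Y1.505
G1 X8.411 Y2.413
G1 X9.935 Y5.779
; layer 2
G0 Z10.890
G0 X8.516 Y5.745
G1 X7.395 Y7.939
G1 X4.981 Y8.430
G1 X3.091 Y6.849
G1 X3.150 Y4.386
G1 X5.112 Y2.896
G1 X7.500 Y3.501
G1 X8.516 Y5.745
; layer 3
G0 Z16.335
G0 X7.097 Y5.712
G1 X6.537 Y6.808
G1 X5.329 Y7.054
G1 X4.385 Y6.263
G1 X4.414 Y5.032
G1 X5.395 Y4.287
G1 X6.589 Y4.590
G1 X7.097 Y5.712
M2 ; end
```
solid part
  facet normal 0.0000 0.0000 -1.0000
    outer loop
      vertex 4.284 11.182 0.000
      vertex 9.112 10.200 0.000
      vertex 11.354 5.812 0.000
    endloop
  endfacet
  facet normal 0.0000 0.0000 -1.0000
    outer loop
      vertex 0.505 8.020 0.000
      vertex 4.284 11.182 0.000
      vertex 11.354 5.812 0.000
    endloop
  endfacet
  facet normal 0.0000 0.0000 -1.0000
    outer loop
      vertex 0.622 3.094 0.000
      vertex 0.505 8.020 0.000
      vertex 11.354 5.812 0.000
    endloop
  endfacet
  facet normal 0.0000 0.0000 -1.0000
    outer loop
      vertex 4.546 0.114 0.000
      vertex 0.622 3.094 0.000
      vertex 11.354 5.812 0.000
    endloop
  endfacet
  facet normal 0.0000 0.0000 -1.0000
    outer loop
      vertex 9.322 1.324 0.000
      vertex 4.546 0.114 0.000
      vertex 11.354 5.812 0.000
    endloop
  endfacet
  facet normal 0.8669 0.4429 0.2286
    outer loop
      vertex 11.354 5.812 0.000
      vertex 9.112 10.200 0.000
      vertex 5.678 5.678 21.780
    endloop
  endfacet
  facet normal 0.1940 0.9540 0.2287
    outer loop
      vertex 9.112 10.200 0.000
      vertex 4.284 11.182 0.000
      vertex 5.678 5.678 21.780
    endloop
  endfacet
  facet normal -0.6247 0.7466 0.2287
    outer loop
      vertex 4.284 11.182 0.000
      vertex 0.505 8.020 0.000
      vertex 5.678 5.678 21.780
    endloop
  endfacet
  facet normal -0.9732 -0.0231 0.2287
    outer loop
      vertex 0.505 8.020 0.000
      vertex 0.622 3.094 0.000
      vertex 5.678 5.678 21.780
    endloop
  endfacet
  facet normal -0.5888 -0.7753 0.2287
    outer loop
      vertex 0.622 3.094 0.000
      vertex 4.546 0.114 0.000
      vertex 5.678 5.678 21.780
    endloop
  endfacet
  facet normal 0.2391 -0.9437 0.2287
    outer loop
      vertex 4.546 0.114 0.000
      vertex 9.322 1.324 0.000
      vertex 5.678 5.678 21.780
    endloop
  endfacet
  facet normal 0.8868 -0.4015 0.2286
    outer loop
      vertex 9.322 1.324 0.000
      vertex 11.354 5.812 0.000
      vertex 5.678 5.678 21.780
    endloop
  endfacet
endsolid part

The G0 Z moves step by Δz≈5.445 mm. The G1 loops shrink linearly with z, so the solid tapers from its base footprint up to z≈21.8. Closing with a flat bottom cap and the tapered top and triangulating gives 12 facets — a regular 7-sided pyramid, base circumscribed radius ≈ 5.68 mm, apex at z ≈ 21.8 mm.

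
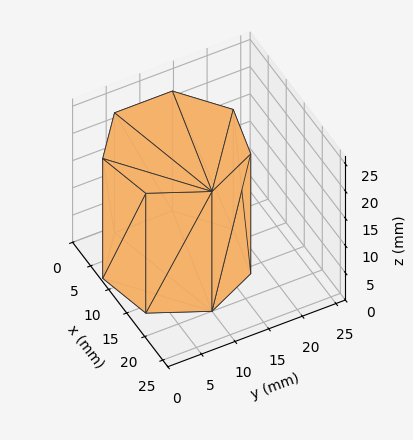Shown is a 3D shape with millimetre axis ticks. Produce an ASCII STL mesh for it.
Reading the render: the shape is a regular 7-sided prism (a cylinder approximated with 7 flat sides), circumscribed radius ≈ 10 mm, height ≈ 22 mm (dimensions read to the nearest mm from the axis ticks). For the STL, each face is triangulated and given an outward normal.

solid part
  facet normal 0.0000 0.0000 -1.0000
    outer loop
      vertex 7.8 19.7 0.0
      vertex 16.2 17.8 0.0
      vertex 20.0 10.0 0.0
    endloop
  endfacet
  facet normal 0.0000 0.0000 -1.0000
    outer loop
      vertex 1.0 14.3 0.0
      vertex 7.8 19.7 0.0
      vertex 20.0 10.0 0.0
    endloop
  endfacet
  facet normal 0.0000 0.0000 -1.0000
    outer loop
      vertex 1.0 5.7 0.0
      vertex 1.0 14.3 0.0
      vertex 20.0 10.0 0.0
    endloop
  endfacet
  facet normal 0.0000 0.0000 -1.0000
    outer loop
      vertex 7.8 0.3 0.0
      vertex 1.0 5.7 0.0
      vertex 20.0 10.0 0.0
    endloop
  endfacet
  facet normal 0.0000 0.0000 -1.0000
    outer loop
      vertex 16.2 2.2 0.0
      vertex 7.8 0.3 0.0
      vertex 20.0 10.0 0.0
    endloop
  endfacet
  facet normal 0.0000 0.0000 1.0000
    outer loop
      vertex 20.0 10.0 22.0
      vertex 16.2 17.8 22.0
      vertex 7.8 19.7 22.0
    endloop
  endfacet
  facet normal 0.0000 0.0000 1.0000
    outer loop
      vertex 20.0 10.0 22.0
      vertex 7.8 19.7 22.0
      vertex 1.0 14.3 22.0
    endloop
  endfacet
  facet normal 0.0000 0.0000 1.0000
    outer loop
      vertex 20.0 10.0 22.0
      vertex 1.0 14.3 22.0
      vertex 1.0 5.7 22.0
    endloop
  endfacet
  facet normal 0.0000 0.0000 1.0000
    outer loop
      vertex 20.0 10.0 22.0
      vertex 1.0 5.7 22.0
      vertex 7.8 0.3 22.0
    endloop
  endfacet
  facet normal 0.0000 0.0000 1.0000
    outer loop
      vertex 20.0 10.0 22.0
      vertex 7.8 0.3 22.0
      vertex 16.2 2.2 22.0
    endloop
  endfacet
  facet normal 0.8990 0.4380 0.0000
    outer loop
      vertex 20.0 10.0 0.0
      vertex 16.2 17.8 0.0
      vertex 16.2 17.8 22.0
    endloop
  endfacet
  facet normal 0.8990 0.4380 0.0000
    outer loop
      vertex 20.0 10.0 0.0
      vertex 16.2 17.8 22.0
      vertex 20.0 10.0 22.0
    endloop
  endfacet
  facet normal 0.2206 0.9754 0.0000
    outer loop
      vertex 16.2 17.8 0.0
      vertex 7.8 19.7 0.0
      vertex 7.8 19.7 22.0
    endloop
  endfacet
  facet normal 0.2206 0.9754 0.0000
    outer loop
      vertex 16.2 17.8 0.0
      vertex 7.8 19.7 22.0
      vertex 16.2 17.8 22.0
    endloop
  endfacet
  facet normal -0.6219 0.7831 0.0000
    outer loop
      vertex 7.8 19.7 0.0
      vertex 1.0 14.3 0.0
      vertex 1.0 14.3 22.0
    endloop
  endfacet
  facet normal -0.6219 0.7831 0.0000
    outer loop
      vertex 7.8 19.7 0.0
      vertex 1.0 14.3 22.0
      vertex 7.8 19.7 22.0
    endloop
  endfacet
  facet normal -1.0000 0.0000 0.0000
    outer loop
      vertex 1.0 14.3 0.0
      vertex 1.0 5.7 0.0
      vertex 1.0 5.7 22.0
    endloop
  endfacet
  facet normal -1.0000 0.0000 0.0000
    outer loop
      vertex 1.0 14.3 0.0
      vertex 1.0 5.7 22.0
      vertex 1.0 14.3 22.0
    endloop
  endfacet
  facet normal -0.6219 -0.7831 0.0000
    outer loop
      vertex 1.0 5.7 0.0
      vertex 7.8 0.3 0.0
      vertex 7.8 0.3 22.0
    endloop
  endfacet
  facet normal -0.6219 -0.7831 0.0000
    outer loop
      vertex 1.0 5.7 0.0
      vertex 7.8 0.3 22.0
      vertex 1.0 5.7 22.0
    endloop
  endfacet
  facet normal 0.2206 -0.9754 0.0000
    outer loop
      vertex 7.8 0.3 0.0
      vertex 16.2 2.2 0.0
      vertex 16.2 2.2 22.0
    endloop
  endfacet
  facet normal 0.2206 -0.9754 0.0000
    outer loop
      vertex 7.8 0.3 0.0
      vertex 16.2 2.2 22.0
      vertex 7.8 0.3 22.0
    endloop
  endfacet
  facet normal 0.8990 -0.4380 0.0000
    outer loop
      vertex 16.2 2.2 0.0
      vertex 20.0 10.0 0.0
      vertex 20.0 10.0 22.0
    endloop
  endfacet
  facet normal 0.8990 -0.4380 0.0000
    outer loop
      vertex 16.2 2.2 0.0
      vertex 20.0 10.0 22.0
      vertex 16.2 2.2 22.0
    endloop
  endfacet
endsolid part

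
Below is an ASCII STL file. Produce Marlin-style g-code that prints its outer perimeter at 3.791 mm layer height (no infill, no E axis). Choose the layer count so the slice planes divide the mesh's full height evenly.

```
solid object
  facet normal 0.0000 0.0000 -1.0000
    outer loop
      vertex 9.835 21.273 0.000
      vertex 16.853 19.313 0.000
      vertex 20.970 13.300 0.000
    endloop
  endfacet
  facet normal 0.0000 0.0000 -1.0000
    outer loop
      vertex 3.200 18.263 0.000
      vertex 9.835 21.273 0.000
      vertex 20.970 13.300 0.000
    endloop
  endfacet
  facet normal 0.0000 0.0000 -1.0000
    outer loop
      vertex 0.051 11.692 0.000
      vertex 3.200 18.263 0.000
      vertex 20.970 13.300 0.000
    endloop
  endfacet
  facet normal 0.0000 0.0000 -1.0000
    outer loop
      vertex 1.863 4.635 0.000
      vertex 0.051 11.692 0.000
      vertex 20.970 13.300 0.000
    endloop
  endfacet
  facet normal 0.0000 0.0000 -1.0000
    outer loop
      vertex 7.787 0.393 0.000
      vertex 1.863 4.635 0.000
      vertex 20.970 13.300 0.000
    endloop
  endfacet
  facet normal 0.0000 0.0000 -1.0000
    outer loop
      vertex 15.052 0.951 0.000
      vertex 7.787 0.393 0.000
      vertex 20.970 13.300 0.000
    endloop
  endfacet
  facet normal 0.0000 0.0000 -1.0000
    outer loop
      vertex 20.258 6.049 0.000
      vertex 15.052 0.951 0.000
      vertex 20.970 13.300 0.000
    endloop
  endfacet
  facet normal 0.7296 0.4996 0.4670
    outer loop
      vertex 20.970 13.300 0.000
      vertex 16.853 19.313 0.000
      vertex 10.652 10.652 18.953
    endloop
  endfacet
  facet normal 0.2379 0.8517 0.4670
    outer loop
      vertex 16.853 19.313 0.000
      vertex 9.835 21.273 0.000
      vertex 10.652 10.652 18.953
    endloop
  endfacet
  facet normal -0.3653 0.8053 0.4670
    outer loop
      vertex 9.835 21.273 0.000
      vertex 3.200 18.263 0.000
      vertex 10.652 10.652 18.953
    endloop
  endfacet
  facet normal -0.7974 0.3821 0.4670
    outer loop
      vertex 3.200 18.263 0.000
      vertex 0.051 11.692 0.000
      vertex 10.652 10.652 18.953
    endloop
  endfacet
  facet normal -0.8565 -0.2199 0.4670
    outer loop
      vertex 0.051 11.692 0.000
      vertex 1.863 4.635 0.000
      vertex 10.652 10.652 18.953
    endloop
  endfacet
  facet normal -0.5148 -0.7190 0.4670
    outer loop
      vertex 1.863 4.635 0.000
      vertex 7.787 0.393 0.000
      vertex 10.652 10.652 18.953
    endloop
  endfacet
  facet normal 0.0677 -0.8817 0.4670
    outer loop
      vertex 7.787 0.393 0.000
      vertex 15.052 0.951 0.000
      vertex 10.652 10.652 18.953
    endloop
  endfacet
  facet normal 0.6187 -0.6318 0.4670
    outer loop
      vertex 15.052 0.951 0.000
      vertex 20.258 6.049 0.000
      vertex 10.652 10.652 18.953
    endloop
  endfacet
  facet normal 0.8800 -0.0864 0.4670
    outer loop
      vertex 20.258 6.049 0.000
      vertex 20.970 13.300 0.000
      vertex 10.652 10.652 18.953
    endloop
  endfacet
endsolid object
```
; perimeter-only toolpath
G21 ; units = mm
G90 ; absolute positioning
G28 ; home
; layer 1
G0 Z3.791
G0 X18.906 Y12.770
G1 X15.613 Y17.581
G1 X9.998 Y19.149
G1 X4.690 Y16.741
G1 X2.171 Y11.484
G1 X3.621 Y5.838
G1 X8.360 Y2.445
G1 X14.172 Y2.891
G1 X18.337 Y6.970
G1 X18.906 Y12.770
; layer 2
G0 Z7.581
G0 X16.843 Y12.241
G1 X14.373 Y15.849
G1 X10.162 Y17.025
G1 X6.181 Y15.219
G1 X4.291 Y11.276
G1 X5.379 Y7.042
G1 X8.933 Y4.497
G1 X13.292 Y4.831
G1 X16.416 Y7.890
G1 X16.843 Y12.241
; layer 3
G0 Z11.372
G0 X14.779 Y11.711
G1 X13.132 Y14.116
G1 X10.325 Y14.900
G1 X7.671 Y13.696
G1 X6.412 Y11.068
G1 X7.136 Y8.245
G1 X9.506 Y6.548
G1 X12.412 Y6.772
G1 X14.494 Y8.811
G1 X14.779 Y11.711
; layer 4
G0 Z15.162
G0 X12.716 Y11.182
G1 X11.892 Y12.384
G1 X10.489 Y12.776
G1 X9.162 Y12.174
G1 X8.532 Y10.860
G1 X8.894 Y9.449
G1 X10.079 Y8.600
G1 X11.532 Y8.712
G1 X12.573 Y9.731
G1 X12.716 Y11.182
M2 ; end

The solid is a regular 9-sided pyramid, base circumscribed radius ≈ 10.7 mm, apex at z ≈ 19 mm. Slicing at Δz = 3.791 mm — 5 equal slices spanning the solid's height, so layer i sits at z = i·h/5 — gives 4 non-empty perimeters. Each is a 9-segment closed polygon; G0 lifts to the layer z and rapids to the start vertex, then G1 traces the edges. The cross-section shrinks linearly with z (the slice at the apex is degenerate and omitted).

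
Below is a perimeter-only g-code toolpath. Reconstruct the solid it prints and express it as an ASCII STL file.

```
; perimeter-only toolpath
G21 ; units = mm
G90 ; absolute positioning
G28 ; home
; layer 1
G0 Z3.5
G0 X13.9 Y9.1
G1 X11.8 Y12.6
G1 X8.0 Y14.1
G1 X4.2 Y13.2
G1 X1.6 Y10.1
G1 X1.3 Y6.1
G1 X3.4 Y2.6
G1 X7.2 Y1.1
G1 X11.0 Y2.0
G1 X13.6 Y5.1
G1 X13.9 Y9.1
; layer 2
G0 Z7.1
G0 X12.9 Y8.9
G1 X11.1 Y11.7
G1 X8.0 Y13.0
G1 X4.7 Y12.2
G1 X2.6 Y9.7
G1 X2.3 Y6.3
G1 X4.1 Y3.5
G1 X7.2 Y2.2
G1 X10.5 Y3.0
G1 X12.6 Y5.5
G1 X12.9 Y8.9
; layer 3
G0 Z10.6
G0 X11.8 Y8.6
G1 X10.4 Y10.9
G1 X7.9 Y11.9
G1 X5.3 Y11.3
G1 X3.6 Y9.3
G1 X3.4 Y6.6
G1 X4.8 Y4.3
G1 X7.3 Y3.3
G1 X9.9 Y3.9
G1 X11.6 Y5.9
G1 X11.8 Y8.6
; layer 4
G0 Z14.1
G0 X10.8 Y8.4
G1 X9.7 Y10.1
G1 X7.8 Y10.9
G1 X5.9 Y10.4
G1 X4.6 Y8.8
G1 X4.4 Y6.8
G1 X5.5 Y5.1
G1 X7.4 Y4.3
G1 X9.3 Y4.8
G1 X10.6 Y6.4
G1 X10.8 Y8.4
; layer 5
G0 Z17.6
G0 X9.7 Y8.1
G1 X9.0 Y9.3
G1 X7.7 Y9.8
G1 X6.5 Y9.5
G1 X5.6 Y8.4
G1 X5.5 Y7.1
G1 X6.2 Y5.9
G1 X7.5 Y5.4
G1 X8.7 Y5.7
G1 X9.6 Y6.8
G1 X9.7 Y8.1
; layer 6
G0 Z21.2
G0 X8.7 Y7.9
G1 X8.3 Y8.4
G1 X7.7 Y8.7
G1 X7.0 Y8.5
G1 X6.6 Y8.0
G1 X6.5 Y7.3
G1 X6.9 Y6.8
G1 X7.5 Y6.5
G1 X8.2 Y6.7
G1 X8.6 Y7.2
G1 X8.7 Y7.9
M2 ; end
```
solid part
  facet normal 0.0000 0.0000 -1.0000
    outer loop
      vertex 8.1 15.2 0.0
      vertex 12.5 13.4 0.0
      vertex 15.0 9.4 0.0
    endloop
  endfacet
  facet normal 0.0000 0.0000 -1.0000
    outer loop
      vertex 3.6 14.1 0.0
      vertex 8.1 15.2 0.0
      vertex 15.0 9.4 0.0
    endloop
  endfacet
  facet normal 0.0000 0.0000 -1.0000
    outer loop
      vertex 0.6 10.5 0.0
      vertex 3.6 14.1 0.0
      vertex 15.0 9.4 0.0
    endloop
  endfacet
  facet normal 0.0000 0.0000 -1.0000
    outer loop
      vertex 0.2 5.8 0.0
      vertex 0.6 10.5 0.0
      vertex 15.0 9.4 0.0
    endloop
  endfacet
  facet normal 0.0000 0.0000 -1.0000
    outer loop
      vertex 2.7 1.8 0.0
      vertex 0.2 5.8 0.0
      vertex 15.0 9.4 0.0
    endloop
  endfacet
  facet normal 0.0000 0.0000 -1.0000
    outer loop
      vertex 7.1 0.0 0.0
      vertex 2.7 1.8 0.0
      vertex 15.0 9.4 0.0
    endloop
  endfacet
  facet normal 0.0000 0.0000 -1.0000
    outer loop
      vertex 11.6 1.1 0.0
      vertex 7.1 0.0 0.0
      vertex 15.0 9.4 0.0
    endloop
  endfacet
  facet normal 0.0000 0.0000 -1.0000
    outer loop
      vertex 14.6 4.7 0.0
      vertex 11.6 1.1 0.0
      vertex 15.0 9.4 0.0
    endloop
  endfacet
  facet normal 0.8139 0.5087 0.2809
    outer loop
      vertex 15.0 9.4 0.0
      vertex 12.5 13.4 0.0
      vertex 7.6 7.6 24.7
    endloop
  endfacet
  facet normal 0.3634 0.8883 0.2807
    outer loop
      vertex 12.5 13.4 0.0
      vertex 8.1 15.2 0.0
      vertex 7.6 7.6 24.7
    endloop
  endfacet
  facet normal -0.2278 0.9319 0.2821
    outer loop
      vertex 8.1 15.2 0.0
      vertex 3.6 14.1 0.0
      vertex 7.6 7.6 24.7
    endloop
  endfacet
  facet normal -0.7373 0.6144 0.2811
    outer loop
      vertex 3.6 14.1 0.0
      vertex 0.6 10.5 0.0
      vertex 7.6 7.6 24.7
    endloop
  endfacet
  facet normal -0.9564 0.0814 0.2806
    outer loop
      vertex 0.6 10.5 0.0
      vertex 0.2 5.8 0.0
      vertex 7.6 7.6 24.7
    endloop
  endfacet
  facet normal -0.8139 -0.5087 0.2809
    outer loop
      vertex 0.2 5.8 0.0
      vertex 2.7 1.8 0.0
      vertex 7.6 7.6 24.7
    endloop
  endfacet
  facet normal -0.3634 -0.8883 0.2807
    outer loop
      vertex 2.7 1.8 0.0
      vertex 7.1 0.0 0.0
      vertex 7.6 7.6 24.7
    endloop
  endfacet
  facet normal 0.2278 -0.9319 0.2821
    outer loop
      vertex 7.1 0.0 0.0
      vertex 11.6 1.1 0.0
      vertex 7.6 7.6 24.7
    endloop
  endfacet
  facet normal 0.7373 -0.6144 0.2811
    outer loop
      vertex 11.6 1.1 0.0
      vertex 14.6 4.7 0.0
      vertex 7.6 7.6 24.7
    endloop
  endfacet
  facet normal 0.9564 -0.0814 0.2806
    outer loop
      vertex 14.6 4.7 0.0
      vertex 15.0 9.4 0.0
      vertex 7.6 7.6 24.7
    endloop
  endfacet
endsolid part

The G0 Z moves step by Δz≈3.5 mm. The G1 loops shrink linearly with z, so the solid tapers from its base footprint up to z≈24.7. Closing with a flat bottom cap and the tapered top and triangulating gives 18 facets — a regular 10-sided pyramid, base circumscribed radius ≈ 7.6 mm, apex at z ≈ 24.7 mm.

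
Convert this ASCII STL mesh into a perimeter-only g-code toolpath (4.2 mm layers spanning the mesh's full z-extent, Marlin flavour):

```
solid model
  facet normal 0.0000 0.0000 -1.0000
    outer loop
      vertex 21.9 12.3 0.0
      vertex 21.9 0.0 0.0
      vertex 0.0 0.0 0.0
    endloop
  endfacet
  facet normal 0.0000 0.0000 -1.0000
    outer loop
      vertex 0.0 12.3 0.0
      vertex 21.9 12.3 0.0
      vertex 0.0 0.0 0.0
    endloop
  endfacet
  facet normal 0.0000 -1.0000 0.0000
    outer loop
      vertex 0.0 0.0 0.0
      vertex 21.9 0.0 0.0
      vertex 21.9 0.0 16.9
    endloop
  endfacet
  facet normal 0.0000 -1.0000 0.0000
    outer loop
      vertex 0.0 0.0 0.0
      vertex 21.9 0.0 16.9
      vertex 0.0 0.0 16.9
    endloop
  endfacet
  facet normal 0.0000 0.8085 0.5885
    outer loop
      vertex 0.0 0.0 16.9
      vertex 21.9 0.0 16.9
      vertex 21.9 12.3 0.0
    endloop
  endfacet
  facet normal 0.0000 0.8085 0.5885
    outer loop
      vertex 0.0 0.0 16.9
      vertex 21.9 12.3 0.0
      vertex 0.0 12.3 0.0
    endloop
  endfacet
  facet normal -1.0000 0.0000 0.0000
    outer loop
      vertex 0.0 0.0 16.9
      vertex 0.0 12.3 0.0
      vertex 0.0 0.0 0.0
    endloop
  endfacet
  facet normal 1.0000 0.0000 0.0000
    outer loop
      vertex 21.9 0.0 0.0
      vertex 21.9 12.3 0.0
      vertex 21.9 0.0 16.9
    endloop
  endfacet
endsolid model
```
; perimeter-only toolpath
G21 ; units = mm
G90 ; absolute positioning
G28 ; home
; layer 1
G0 Z4.2
G0 X0.0 Y0.0
G1 X21.9 Y0.0
G1 X21.9 Y9.2
G1 X0.0 Y9.2
G1 X0.0 Y0.0
; layer 2
G0 Z8.4
G0 X0.0 Y0.0
G1 X21.9 Y0.0
G1 X21.9 Y6.2
G1 X0.0 Y6.2
G1 X0.0 Y0.0
; layer 3
G0 Z12.7
G0 X0.0 Y0.0
G1 X21.9 Y0.0
G1 X21.9 Y3.1
G1 X0.0 Y3.1
G1 X0.0 Y0.0
M2 ; end

The solid is a wedge (ramp): 21.9 × 12.3 mm base, rising to 16.9 mm along the y=0 edge and sloping linearly to z=0 at y=12.3. Slicing at Δz = 4.2 mm — 4 equal slices spanning the solid's height, so layer i sits at z = i·h/4 — gives 3 non-empty perimeters. Each is a 4-segment closed polygon; G0 lifts to the layer z and rapids to the start vertex, then G1 traces the edges. The cross-section shrinks linearly with z (the slice at the apex is degenerate and omitted).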